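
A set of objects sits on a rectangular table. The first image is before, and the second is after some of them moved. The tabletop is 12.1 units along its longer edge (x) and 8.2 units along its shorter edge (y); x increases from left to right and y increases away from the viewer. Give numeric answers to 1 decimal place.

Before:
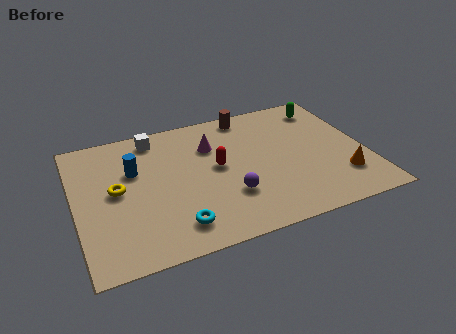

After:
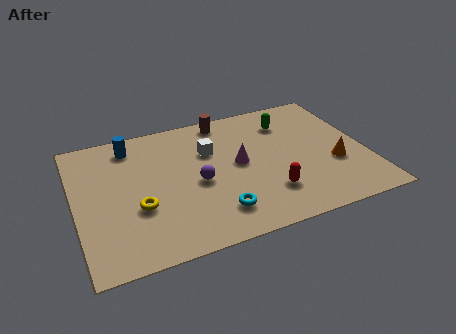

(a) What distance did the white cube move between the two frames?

2.7

The white cube moved from about (3.5, 7.1) to (5.7, 5.5), a distance of √(2.2² + 1.6²) ≈ 2.7.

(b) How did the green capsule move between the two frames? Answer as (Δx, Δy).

(-1.7, -0.5)

From the two frames, the green capsule sits at roughly (10.8, 6.8) before and (9.1, 6.3) after.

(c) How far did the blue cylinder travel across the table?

1.6

From (2.5, 5.3) to (2.5, 6.9), the blue cylinder covered √(0.0² + 1.6²) ≈ 1.6 units.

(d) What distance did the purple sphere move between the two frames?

1.7

The purple sphere was near (6.2, 2.5) before and (5.0, 3.7) after, so it travelled √(1.2² + 1.2²) ≈ 1.7 units.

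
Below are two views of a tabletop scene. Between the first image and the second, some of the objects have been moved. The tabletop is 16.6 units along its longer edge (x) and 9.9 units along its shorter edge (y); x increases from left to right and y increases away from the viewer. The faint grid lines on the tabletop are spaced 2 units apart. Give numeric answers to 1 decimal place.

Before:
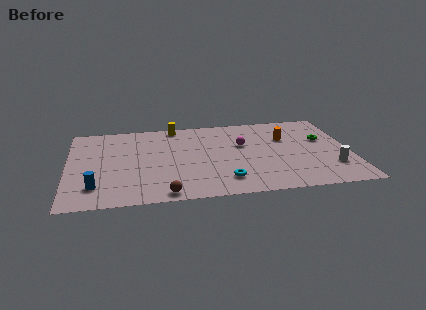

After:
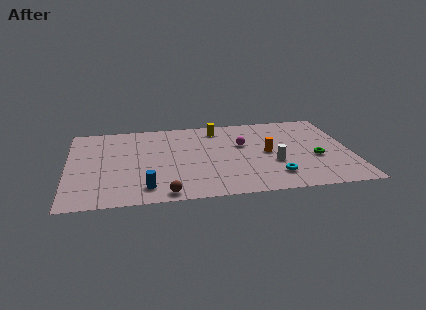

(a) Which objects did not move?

the magenta sphere and the brown sphere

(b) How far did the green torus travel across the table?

2.3

The green torus was near (15.1, 6.1) before and (14.5, 3.9) after, so it travelled √(0.6² + 2.2²) ≈ 2.3 units.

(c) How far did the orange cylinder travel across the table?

2.1

The orange cylinder moved from about (12.9, 6.6) to (11.7, 4.9), a distance of √(1.2² + 1.7²) ≈ 2.1.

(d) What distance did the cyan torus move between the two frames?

2.9

From (9.1, 2.0) to (12.0, 2.1), the cyan torus covered √(2.9² + 0.1²) ≈ 2.9 units.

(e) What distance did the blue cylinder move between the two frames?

2.9

The blue cylinder was near (1.6, 2.2) before and (4.5, 1.7) after, so it travelled √(2.9² + 0.5²) ≈ 2.9 units.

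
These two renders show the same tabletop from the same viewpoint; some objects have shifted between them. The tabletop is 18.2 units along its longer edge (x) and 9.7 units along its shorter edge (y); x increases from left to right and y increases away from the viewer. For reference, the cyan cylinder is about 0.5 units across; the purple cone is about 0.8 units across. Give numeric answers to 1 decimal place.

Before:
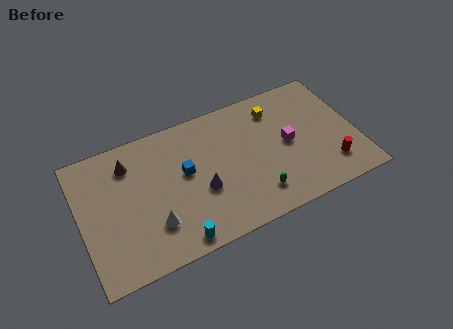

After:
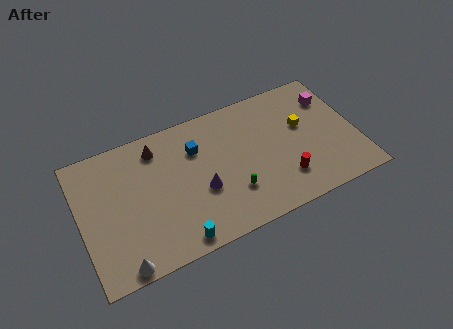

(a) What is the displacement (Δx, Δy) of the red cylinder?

(-3.1, 0.2)

From the two frames, the red cylinder sits at roughly (16.2, 2.2) before and (13.1, 2.4) after.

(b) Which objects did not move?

the cyan cylinder and the purple cone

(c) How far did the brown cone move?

1.9

The brown cone moved from about (3.4, 7.6) to (5.3, 8.0), a distance of √(1.9² + 0.4²) ≈ 1.9.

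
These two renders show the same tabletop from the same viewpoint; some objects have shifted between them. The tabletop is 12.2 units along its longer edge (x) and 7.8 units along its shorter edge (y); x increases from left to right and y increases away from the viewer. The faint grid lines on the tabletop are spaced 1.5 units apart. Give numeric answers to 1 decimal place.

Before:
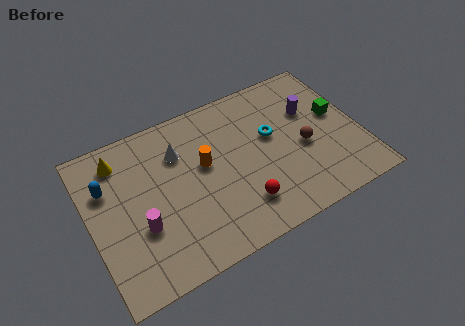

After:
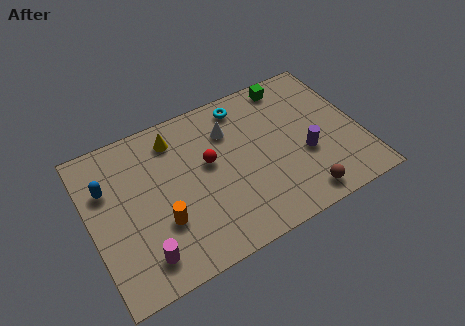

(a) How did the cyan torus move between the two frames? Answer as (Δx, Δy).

(-1.0, 2.1)

From the two frames, the cyan torus sits at roughly (8.3, 4.6) before and (7.3, 6.7) after.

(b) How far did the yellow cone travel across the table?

2.5

The yellow cone moved from about (1.6, 6.4) to (4.1, 6.4), a distance of √(2.5² + 0.0²) ≈ 2.5.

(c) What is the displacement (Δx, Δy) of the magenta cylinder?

(-0.1, -1.4)

The magenta cylinder started near (2.1, 2.8) and ended near (2.0, 1.4).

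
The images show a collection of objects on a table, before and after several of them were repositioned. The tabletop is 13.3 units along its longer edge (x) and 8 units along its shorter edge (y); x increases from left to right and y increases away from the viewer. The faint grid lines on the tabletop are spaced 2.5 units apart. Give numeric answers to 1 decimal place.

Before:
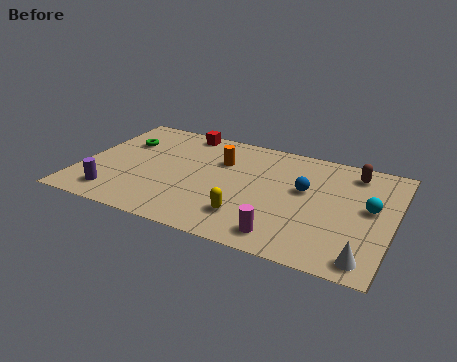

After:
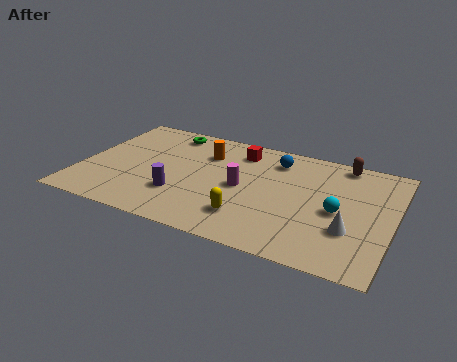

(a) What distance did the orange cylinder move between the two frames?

0.8

From (5.8, 5.5) to (5.1, 5.8), the orange cylinder covered √(0.7² + 0.3²) ≈ 0.8 units.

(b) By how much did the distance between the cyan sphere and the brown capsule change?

+1.0

Before: roughly 2.5 units apart; after: 3.5. That's 1.0 units further apart.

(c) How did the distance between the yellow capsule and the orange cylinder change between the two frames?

+0.6

The distance was about 3.9 in the first image and 4.5 in the second, so they moved 0.6 units further apart.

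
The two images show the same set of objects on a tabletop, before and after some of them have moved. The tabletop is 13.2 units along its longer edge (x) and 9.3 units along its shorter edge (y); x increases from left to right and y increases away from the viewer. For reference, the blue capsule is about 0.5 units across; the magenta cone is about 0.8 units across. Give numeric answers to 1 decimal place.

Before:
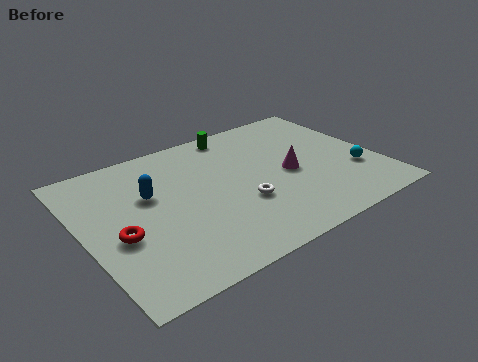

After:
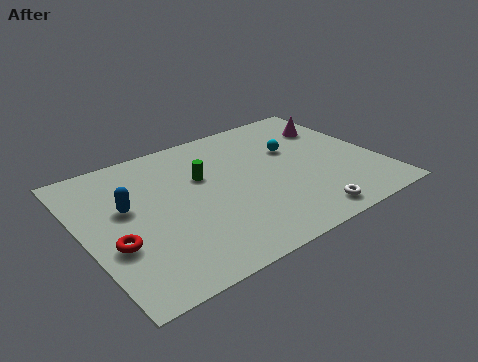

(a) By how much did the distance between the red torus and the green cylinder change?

-2.5

They were about 7.6 units apart before and 5.1 after — 2.5 units closer together.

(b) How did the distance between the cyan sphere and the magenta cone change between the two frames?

-0.8

They were about 3.1 units apart before and 2.3 after — 0.8 units closer together.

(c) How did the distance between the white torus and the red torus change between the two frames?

+3.0

They were about 5.4 units apart before and 8.4 after — 3.0 units further apart.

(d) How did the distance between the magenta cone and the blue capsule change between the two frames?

+3.6

Before: roughly 6.3 units apart; after: 9.9. That's 3.6 units further apart.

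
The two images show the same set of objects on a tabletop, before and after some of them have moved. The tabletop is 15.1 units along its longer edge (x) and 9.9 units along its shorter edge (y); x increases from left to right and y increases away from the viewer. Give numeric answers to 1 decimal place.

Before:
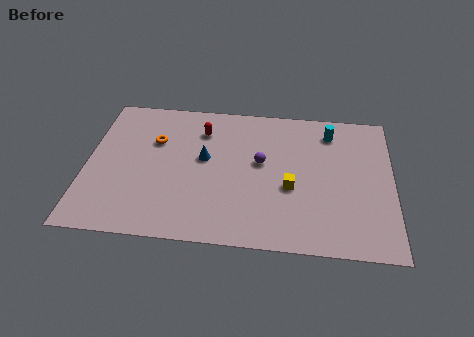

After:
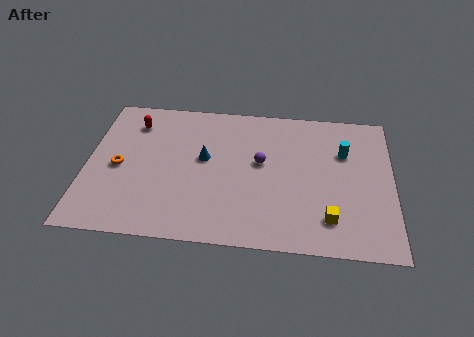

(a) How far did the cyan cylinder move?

1.6

From (12.0, 8.1) to (12.7, 6.7), the cyan cylinder covered √(0.7² + 1.4²) ≈ 1.6 units.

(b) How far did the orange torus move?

2.6

The orange torus was near (3.3, 6.6) before and (1.6, 4.6) after, so it travelled √(1.7² + 2.0²) ≈ 2.6 units.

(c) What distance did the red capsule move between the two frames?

3.4

From (5.6, 7.6) to (2.2, 7.8), the red capsule covered √(3.4² + 0.2²) ≈ 3.4 units.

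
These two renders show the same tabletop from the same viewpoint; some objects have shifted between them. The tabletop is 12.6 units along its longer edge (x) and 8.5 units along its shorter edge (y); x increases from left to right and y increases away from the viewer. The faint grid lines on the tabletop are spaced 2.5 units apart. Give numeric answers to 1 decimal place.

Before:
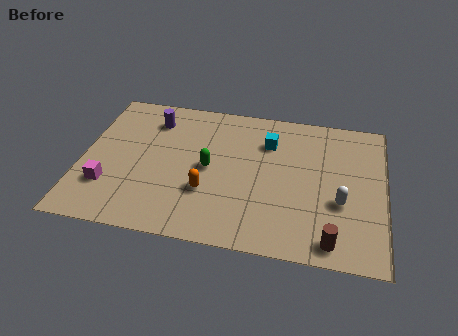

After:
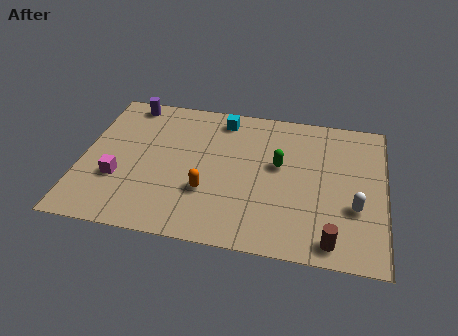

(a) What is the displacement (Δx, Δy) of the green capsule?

(2.9, 0.7)

From the two frames, the green capsule sits at roughly (5.3, 4.2) before and (8.2, 4.9) after.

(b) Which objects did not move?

the brown cylinder and the orange capsule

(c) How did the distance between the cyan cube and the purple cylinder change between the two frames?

-0.9

Before: roughly 4.9 units apart; after: 4.0. That's 0.9 units closer together.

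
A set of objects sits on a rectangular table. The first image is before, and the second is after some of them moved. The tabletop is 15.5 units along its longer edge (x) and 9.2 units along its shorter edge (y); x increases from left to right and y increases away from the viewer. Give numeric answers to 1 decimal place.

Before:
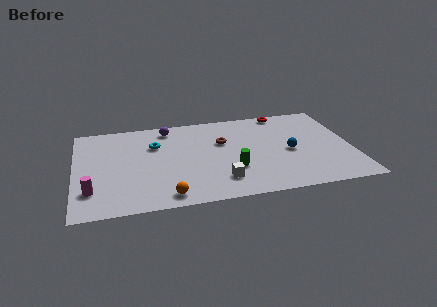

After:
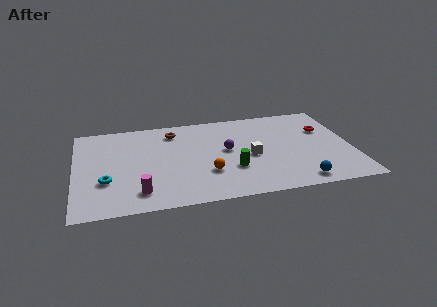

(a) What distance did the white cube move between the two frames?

2.8

From (8.0, 2.0) to (9.8, 4.1), the white cube covered √(1.8² + 2.1²) ≈ 2.8 units.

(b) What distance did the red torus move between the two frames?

3.2

The red torus was near (11.9, 8.4) before and (14.1, 6.1) after, so it travelled √(2.2² + 2.3²) ≈ 3.2 units.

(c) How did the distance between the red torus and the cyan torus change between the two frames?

+5.1

Before: roughly 7.7 units apart; after: 12.8. That's 5.1 units further apart.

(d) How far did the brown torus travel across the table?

3.1

The brown torus was near (8.3, 5.9) before and (5.6, 7.5) after, so it travelled √(2.7² + 1.6²) ≈ 3.1 units.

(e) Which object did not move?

the green cylinder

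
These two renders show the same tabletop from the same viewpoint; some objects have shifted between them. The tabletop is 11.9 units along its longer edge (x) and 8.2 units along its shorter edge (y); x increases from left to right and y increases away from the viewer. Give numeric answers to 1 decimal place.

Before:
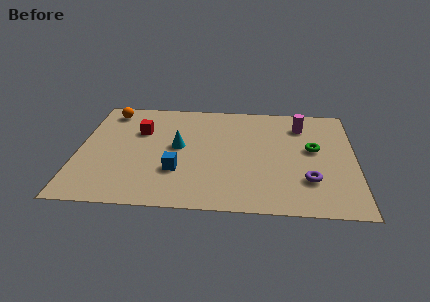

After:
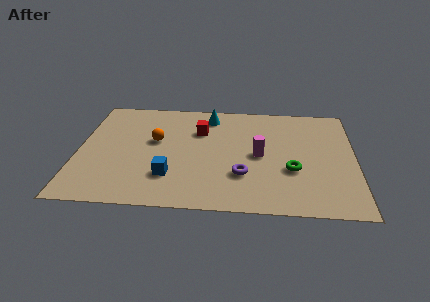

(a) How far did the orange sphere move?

3.0

The orange sphere was near (1.2, 7.0) before and (3.3, 4.8) after, so it travelled √(2.1² + 2.2²) ≈ 3.0 units.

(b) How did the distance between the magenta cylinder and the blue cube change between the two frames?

-2.3

They were about 6.5 units apart before and 4.2 after — 2.3 units closer together.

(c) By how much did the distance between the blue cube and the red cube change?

+0.3

The distance was about 3.4 in the first image and 3.7 in the second, so they moved 0.3 units further apart.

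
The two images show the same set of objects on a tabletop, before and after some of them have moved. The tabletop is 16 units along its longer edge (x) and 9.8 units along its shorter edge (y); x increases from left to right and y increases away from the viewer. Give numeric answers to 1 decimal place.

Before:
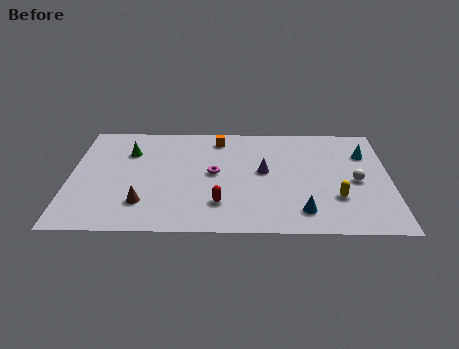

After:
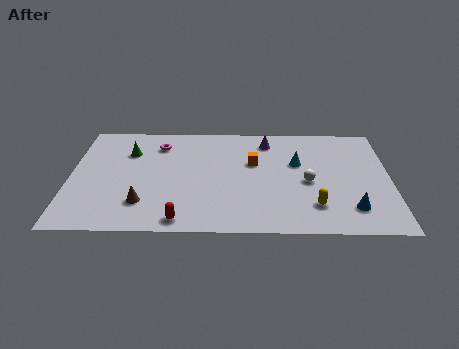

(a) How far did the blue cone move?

2.4

From (11.6, 1.8) to (14.0, 2.1), the blue cone covered √(2.4² + 0.3²) ≈ 2.4 units.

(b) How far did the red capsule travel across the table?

2.4

The red capsule was near (7.5, 2.4) before and (5.6, 1.0) after, so it travelled √(1.9² + 1.4²) ≈ 2.4 units.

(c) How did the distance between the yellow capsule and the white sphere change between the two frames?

+0.3

They were about 1.8 units apart before and 2.1 after — 0.3 units further apart.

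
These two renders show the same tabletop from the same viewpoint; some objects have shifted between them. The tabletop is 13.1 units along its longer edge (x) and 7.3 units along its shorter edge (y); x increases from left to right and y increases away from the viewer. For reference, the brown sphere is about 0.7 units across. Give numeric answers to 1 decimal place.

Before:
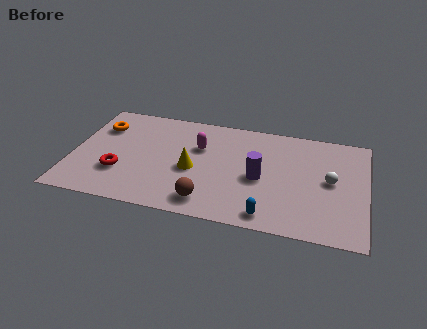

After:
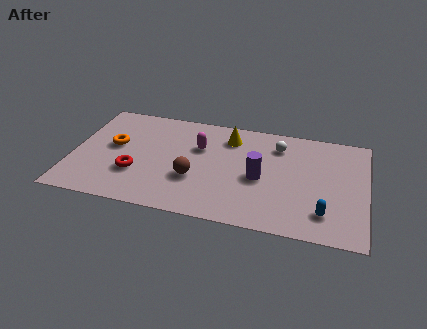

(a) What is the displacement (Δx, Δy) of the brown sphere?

(-0.7, 1.4)

The brown sphere was at about (6.2, 1.2) and moved to about (5.5, 2.6).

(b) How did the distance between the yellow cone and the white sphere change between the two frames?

-3.9

They were about 6.1 units apart before and 2.2 after — 3.9 units closer together.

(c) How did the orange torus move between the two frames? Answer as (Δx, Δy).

(0.7, -1.2)

From the two frames, the orange torus sits at roughly (1.1, 5.3) before and (1.8, 4.1) after.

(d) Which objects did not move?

the magenta capsule and the purple cylinder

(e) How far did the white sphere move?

3.1

From (11.5, 3.8) to (9.1, 5.7), the white sphere covered √(2.4² + 1.9²) ≈ 3.1 units.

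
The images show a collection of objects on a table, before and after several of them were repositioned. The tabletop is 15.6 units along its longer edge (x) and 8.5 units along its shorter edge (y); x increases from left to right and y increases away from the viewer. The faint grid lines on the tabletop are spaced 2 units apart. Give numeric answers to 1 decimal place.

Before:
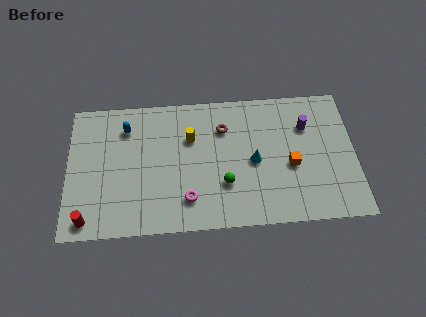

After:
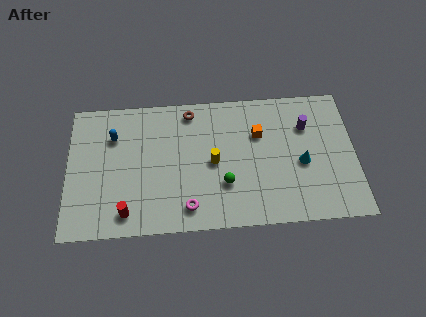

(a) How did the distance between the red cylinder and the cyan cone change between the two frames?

+0.3

The distance was about 9.5 in the first image and 9.8 in the second, so they moved 0.3 units further apart.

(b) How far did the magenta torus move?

0.5

The magenta torus moved from about (6.5, 1.9) to (6.5, 1.4), a distance of √(0.0² + 0.5²) ≈ 0.5.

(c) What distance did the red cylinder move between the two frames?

2.1

The red cylinder moved from about (1.1, 1.0) to (3.2, 1.3), a distance of √(2.1² + 0.3²) ≈ 2.1.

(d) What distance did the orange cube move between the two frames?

2.7

From (12.1, 3.6) to (10.4, 5.7), the orange cube covered √(1.7² + 2.1²) ≈ 2.7 units.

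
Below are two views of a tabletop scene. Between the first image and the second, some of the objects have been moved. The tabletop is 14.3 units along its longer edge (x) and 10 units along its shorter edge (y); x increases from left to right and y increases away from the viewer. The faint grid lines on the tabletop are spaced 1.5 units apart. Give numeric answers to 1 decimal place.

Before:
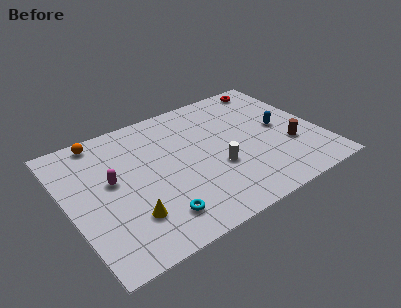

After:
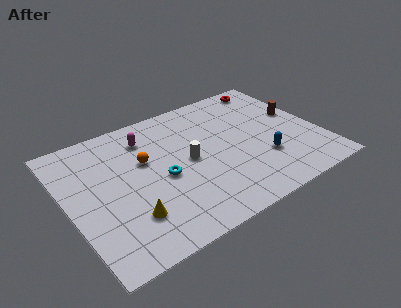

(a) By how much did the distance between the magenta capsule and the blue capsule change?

-2.1

Before: roughly 9.7 units apart; after: 7.6. That's 2.1 units closer together.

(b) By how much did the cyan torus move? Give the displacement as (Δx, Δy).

(0.8, 2.6)

The cyan torus was at about (4.4, 1.9) and moved to about (5.2, 4.5).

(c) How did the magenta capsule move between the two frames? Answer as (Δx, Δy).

(2.4, 2.3)

The magenta capsule was at about (2.5, 5.6) and moved to about (4.9, 7.9).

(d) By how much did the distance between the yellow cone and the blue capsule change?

-1.7

Before: roughly 9.5 units apart; after: 7.8. That's 1.7 units closer together.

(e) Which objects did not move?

the yellow cone and the red torus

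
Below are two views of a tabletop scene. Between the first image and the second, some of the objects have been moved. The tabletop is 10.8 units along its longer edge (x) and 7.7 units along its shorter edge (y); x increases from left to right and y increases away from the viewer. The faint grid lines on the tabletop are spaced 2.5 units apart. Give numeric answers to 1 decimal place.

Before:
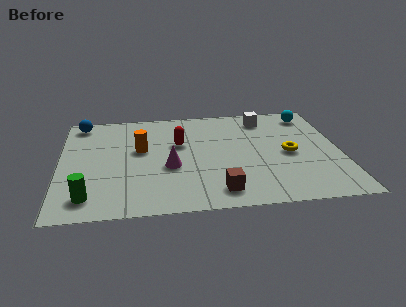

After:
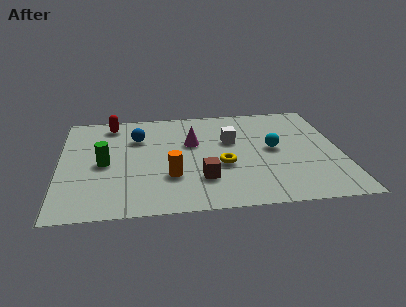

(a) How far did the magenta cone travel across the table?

1.9

From (4.2, 3.1) to (5.1, 4.8), the magenta cone covered √(0.9² + 1.7²) ≈ 1.9 units.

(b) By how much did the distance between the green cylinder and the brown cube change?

-0.9

They were about 4.9 units apart before and 4.0 after — 0.9 units closer together.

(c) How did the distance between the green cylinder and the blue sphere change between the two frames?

-3.3

They were about 5.5 units apart before and 2.2 after — 3.3 units closer together.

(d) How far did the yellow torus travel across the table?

2.7

From (8.8, 3.6) to (6.2, 3.0), the yellow torus covered √(2.6² + 0.6²) ≈ 2.7 units.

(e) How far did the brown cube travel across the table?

1.1

From (6.0, 1.2) to (5.4, 2.1), the brown cube covered √(0.6² + 0.9²) ≈ 1.1 units.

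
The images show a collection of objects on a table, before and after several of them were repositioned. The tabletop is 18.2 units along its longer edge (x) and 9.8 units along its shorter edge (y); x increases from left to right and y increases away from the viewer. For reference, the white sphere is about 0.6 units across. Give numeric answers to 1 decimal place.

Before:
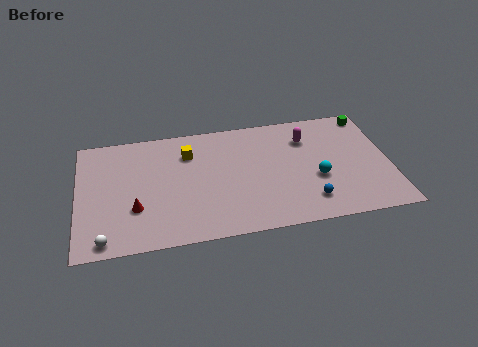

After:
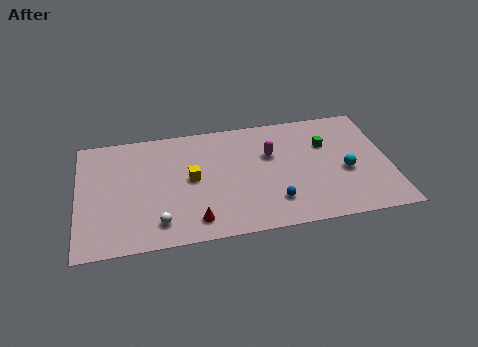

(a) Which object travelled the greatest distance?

the red cone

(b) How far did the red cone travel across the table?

3.8

The red cone was near (3.3, 3.2) before and (6.7, 1.6) after, so it travelled √(3.4² + 1.6²) ≈ 3.8 units.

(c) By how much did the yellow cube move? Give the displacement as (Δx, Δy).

(0.1, -2.2)

The yellow cube was at about (6.5, 7.3) and moved to about (6.6, 5.1).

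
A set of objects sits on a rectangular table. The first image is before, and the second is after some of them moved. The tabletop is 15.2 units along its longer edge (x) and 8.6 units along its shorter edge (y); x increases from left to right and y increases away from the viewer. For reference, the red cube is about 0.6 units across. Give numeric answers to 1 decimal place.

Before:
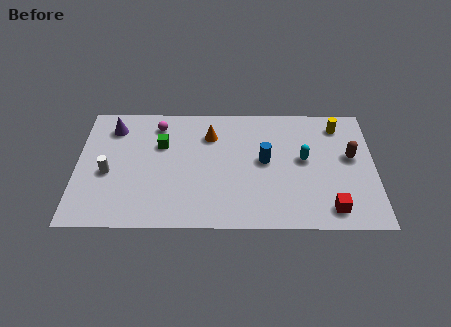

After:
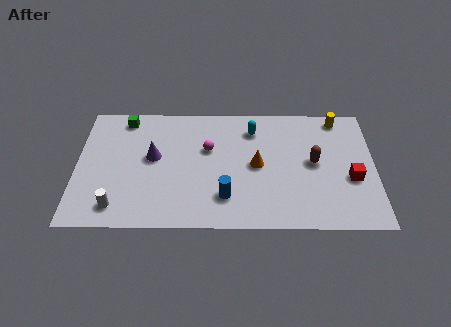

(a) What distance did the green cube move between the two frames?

2.6

The green cube was near (4.3, 5.7) before and (2.4, 7.5) after, so it travelled √(1.9² + 1.8²) ≈ 2.6 units.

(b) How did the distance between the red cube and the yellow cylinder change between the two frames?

-1.6

The distance was about 5.8 in the first image and 4.2 in the second, so they moved 1.6 units closer together.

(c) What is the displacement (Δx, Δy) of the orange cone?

(2.4, -2.1)

The orange cone started near (6.8, 6.4) and ended near (9.2, 4.3).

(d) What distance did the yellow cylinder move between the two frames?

0.5

The yellow cylinder moved from about (13.4, 7.1) to (13.4, 7.6), a distance of √(0.0² + 0.5²) ≈ 0.5.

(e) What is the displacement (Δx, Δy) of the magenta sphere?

(2.6, -1.7)

The magenta sphere started near (4.1, 7.1) and ended near (6.7, 5.4).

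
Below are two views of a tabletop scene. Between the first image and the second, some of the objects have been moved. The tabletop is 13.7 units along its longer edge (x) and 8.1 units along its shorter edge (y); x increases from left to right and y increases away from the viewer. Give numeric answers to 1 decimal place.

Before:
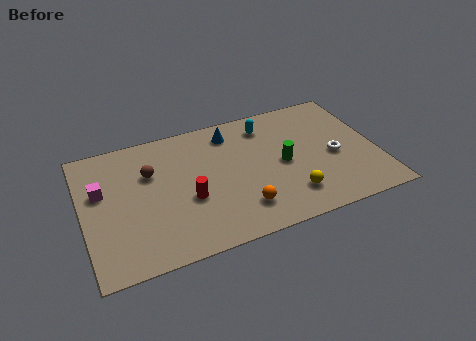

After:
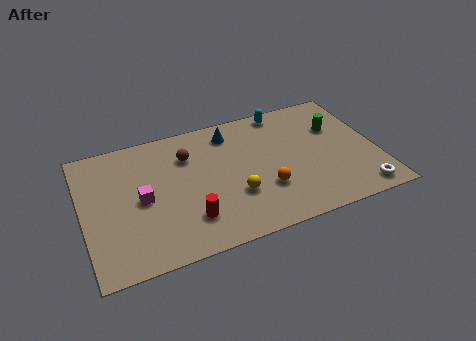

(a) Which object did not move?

the blue cone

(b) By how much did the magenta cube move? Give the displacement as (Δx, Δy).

(1.8, -1.1)

From the two frames, the magenta cube sits at roughly (0.9, 5.0) before and (2.7, 3.9) after.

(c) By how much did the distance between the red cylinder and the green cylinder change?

+3.5

The distance was about 4.6 in the first image and 8.1 in the second, so they moved 3.5 units further apart.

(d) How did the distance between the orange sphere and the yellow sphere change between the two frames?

-0.9

The distance was about 2.3 in the first image and 1.4 in the second, so they moved 0.9 units closer together.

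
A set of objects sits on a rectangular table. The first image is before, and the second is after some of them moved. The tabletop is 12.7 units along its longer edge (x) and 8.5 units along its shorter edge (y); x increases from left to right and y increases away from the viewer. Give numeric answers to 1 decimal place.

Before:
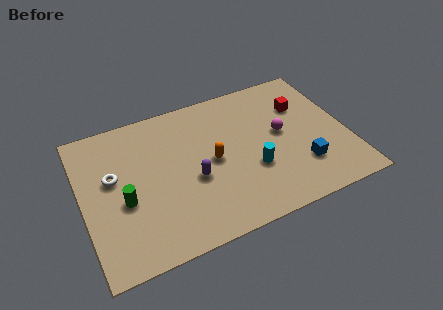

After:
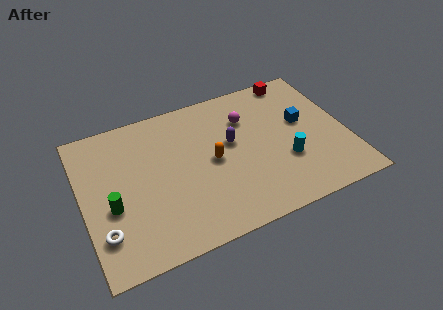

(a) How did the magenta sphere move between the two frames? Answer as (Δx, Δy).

(-1.5, 1.5)

From the two frames, the magenta sphere sits at roughly (9.6, 4.6) before and (8.1, 6.1) after.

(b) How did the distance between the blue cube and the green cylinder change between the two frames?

+1.0

Before: roughly 8.5 units apart; after: 9.5. That's 1.0 units further apart.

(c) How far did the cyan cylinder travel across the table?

1.6

From (8.0, 3.0) to (9.6, 2.9), the cyan cylinder covered √(1.6² + 0.1²) ≈ 1.6 units.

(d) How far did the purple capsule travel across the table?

2.4

The purple capsule moved from about (5.2, 3.5) to (7.2, 4.9), a distance of √(2.0² + 1.4²) ≈ 2.4.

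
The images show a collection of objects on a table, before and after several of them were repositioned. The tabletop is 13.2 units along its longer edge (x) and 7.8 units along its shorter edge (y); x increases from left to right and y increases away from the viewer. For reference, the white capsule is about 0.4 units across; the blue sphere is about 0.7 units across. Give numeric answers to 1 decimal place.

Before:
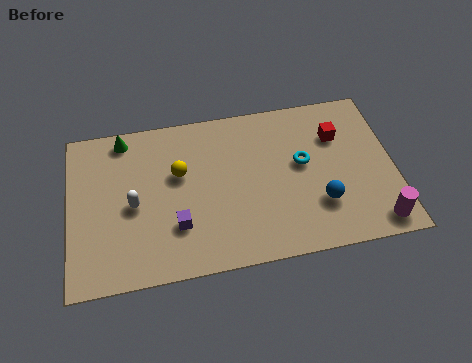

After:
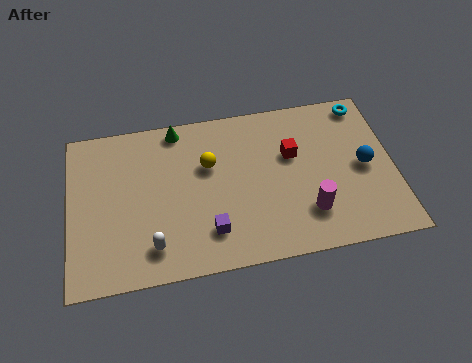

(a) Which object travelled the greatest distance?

the cyan torus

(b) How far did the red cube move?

2.0

The red cube was near (11.0, 5.5) before and (9.1, 4.9) after, so it travelled √(1.9² + 0.6²) ≈ 2.0 units.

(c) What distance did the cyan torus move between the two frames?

3.7

The cyan torus was near (9.5, 4.4) before and (12.2, 6.9) after, so it travelled √(2.7² + 2.5²) ≈ 3.7 units.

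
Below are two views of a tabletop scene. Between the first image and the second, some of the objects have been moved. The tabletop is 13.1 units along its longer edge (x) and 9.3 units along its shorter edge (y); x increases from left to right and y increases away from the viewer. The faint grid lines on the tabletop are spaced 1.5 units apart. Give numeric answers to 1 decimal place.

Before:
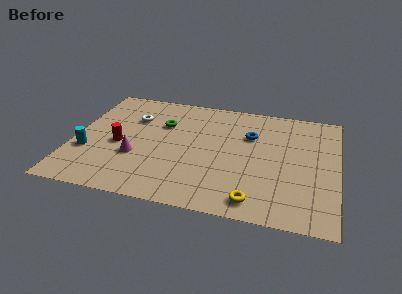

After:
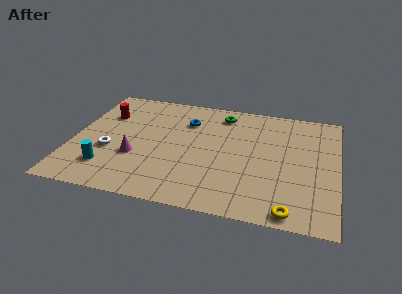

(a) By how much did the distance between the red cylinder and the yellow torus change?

+3.6

Before: roughly 7.5 units apart; after: 11.1. That's 3.6 units further apart.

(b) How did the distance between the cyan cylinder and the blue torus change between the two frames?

-2.6

They were about 8.5 units apart before and 5.9 after — 2.6 units closer together.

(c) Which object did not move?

the magenta cone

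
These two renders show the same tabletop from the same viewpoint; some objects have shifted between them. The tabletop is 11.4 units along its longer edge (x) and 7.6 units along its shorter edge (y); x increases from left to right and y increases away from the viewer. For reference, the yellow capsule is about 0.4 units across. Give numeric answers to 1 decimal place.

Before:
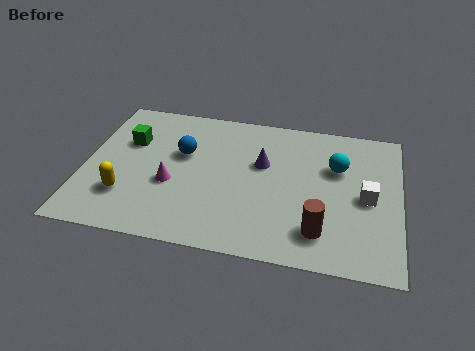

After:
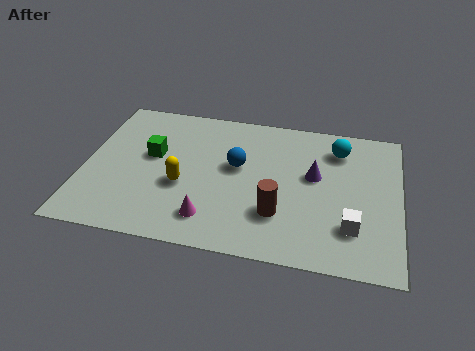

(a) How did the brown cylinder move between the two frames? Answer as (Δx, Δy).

(-1.5, 0.6)

The brown cylinder started near (8.6, 1.6) and ended near (7.1, 2.2).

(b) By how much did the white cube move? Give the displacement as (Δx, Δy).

(-0.5, -1.6)

From the two frames, the white cube sits at roughly (10.2, 3.6) before and (9.7, 2.0) after.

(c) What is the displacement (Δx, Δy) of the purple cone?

(1.9, -0.3)

From the two frames, the purple cone sits at roughly (6.4, 4.7) before and (8.3, 4.4) after.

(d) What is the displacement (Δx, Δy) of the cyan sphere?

(0.0, 1.0)

The cyan sphere started near (9.1, 5.0) and ended near (9.1, 6.0).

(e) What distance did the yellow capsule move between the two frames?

2.2

The yellow capsule was near (1.6, 2.1) before and (3.6, 3.0) after, so it travelled √(2.0² + 0.9²) ≈ 2.2 units.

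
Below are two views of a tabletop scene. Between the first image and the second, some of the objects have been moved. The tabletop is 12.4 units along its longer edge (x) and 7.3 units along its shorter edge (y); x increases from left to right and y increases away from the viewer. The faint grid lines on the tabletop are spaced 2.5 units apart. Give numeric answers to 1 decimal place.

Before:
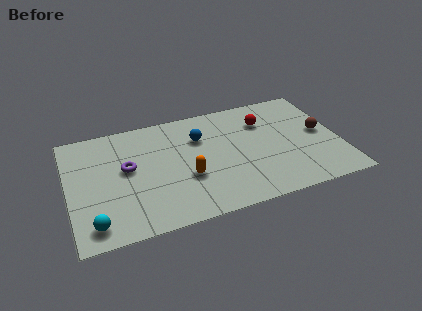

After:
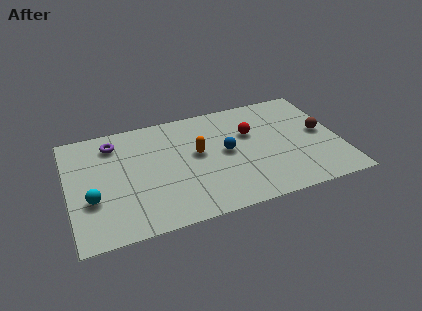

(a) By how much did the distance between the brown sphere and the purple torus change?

+0.7

Before: roughly 8.9 units apart; after: 9.6. That's 0.7 units further apart.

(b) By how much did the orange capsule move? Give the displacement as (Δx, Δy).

(0.6, 1.4)

The orange capsule started near (5.3, 2.7) and ended near (5.9, 4.1).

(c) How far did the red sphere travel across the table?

0.9

From (9.1, 5.3) to (8.4, 4.7), the red sphere covered √(0.7² + 0.6²) ≈ 0.9 units.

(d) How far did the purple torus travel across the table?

1.9

From (2.7, 4.1) to (2.2, 5.9), the purple torus covered √(0.5² + 1.8²) ≈ 1.9 units.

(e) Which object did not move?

the brown sphere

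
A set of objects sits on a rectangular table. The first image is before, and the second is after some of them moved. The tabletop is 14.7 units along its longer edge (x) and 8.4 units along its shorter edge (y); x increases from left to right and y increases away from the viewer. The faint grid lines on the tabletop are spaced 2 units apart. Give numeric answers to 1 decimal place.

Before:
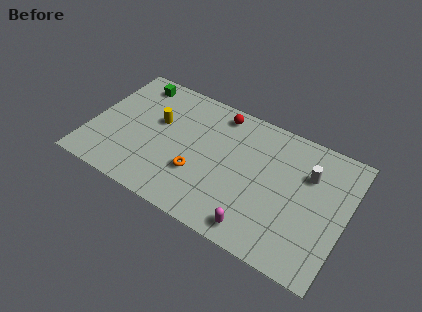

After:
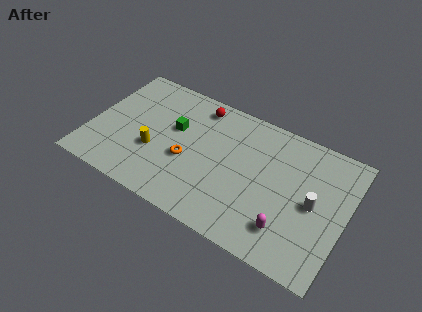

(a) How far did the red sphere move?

1.2

The red sphere moved from about (7.0, 7.3) to (5.8, 7.2), a distance of √(1.2² + 0.1²) ≈ 1.2.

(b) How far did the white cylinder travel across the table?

1.8

The white cylinder moved from about (12.4, 5.8) to (12.9, 4.1), a distance of √(0.5² + 1.7²) ≈ 1.8.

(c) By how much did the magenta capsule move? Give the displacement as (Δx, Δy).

(1.6, 0.8)

The magenta capsule was at about (10.1, 1.1) and moved to about (11.7, 1.9).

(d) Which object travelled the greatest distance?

the green cube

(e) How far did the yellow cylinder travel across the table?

2.0

The yellow cylinder was near (3.7, 5.1) before and (3.8, 3.1) after, so it travelled √(0.1² + 2.0²) ≈ 2.0 units.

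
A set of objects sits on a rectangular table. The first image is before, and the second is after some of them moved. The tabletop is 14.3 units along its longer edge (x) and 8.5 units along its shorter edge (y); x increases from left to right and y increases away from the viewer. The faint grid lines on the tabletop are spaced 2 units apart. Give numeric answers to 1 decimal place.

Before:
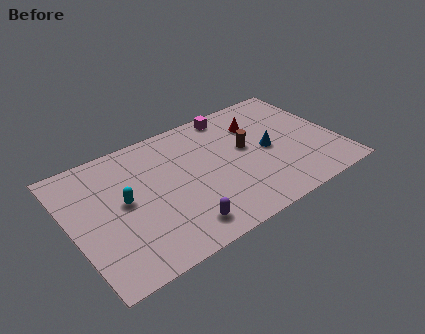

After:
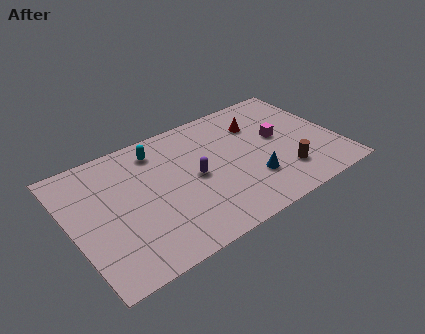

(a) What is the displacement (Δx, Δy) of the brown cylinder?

(1.6, -2.7)

The brown cylinder started near (9.5, 4.8) and ended near (11.1, 2.1).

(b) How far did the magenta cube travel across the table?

3.6

From (9.2, 7.6) to (11.3, 4.7), the magenta cube covered √(2.1² + 2.9²) ≈ 3.6 units.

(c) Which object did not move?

the red cone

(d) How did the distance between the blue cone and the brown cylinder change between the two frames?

+0.4

The distance was about 1.3 in the first image and 1.7 in the second, so they moved 0.4 units further apart.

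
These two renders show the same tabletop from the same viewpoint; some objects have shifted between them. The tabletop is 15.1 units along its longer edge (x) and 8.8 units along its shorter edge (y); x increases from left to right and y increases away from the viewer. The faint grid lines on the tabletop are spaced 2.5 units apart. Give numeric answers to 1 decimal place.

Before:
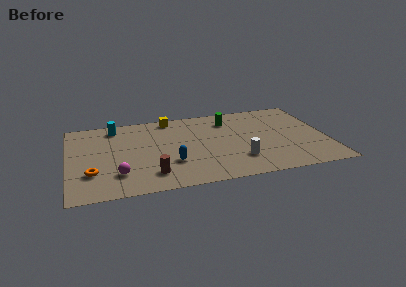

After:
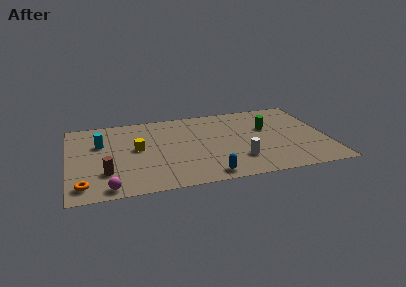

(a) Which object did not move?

the white cylinder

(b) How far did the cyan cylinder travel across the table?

1.9

The cyan cylinder was near (2.8, 7.5) before and (1.9, 5.8) after, so it travelled √(0.9² + 1.7²) ≈ 1.9 units.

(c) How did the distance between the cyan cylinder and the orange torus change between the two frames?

-0.6

Before: roughly 5.1 units apart; after: 4.5. That's 0.6 units closer together.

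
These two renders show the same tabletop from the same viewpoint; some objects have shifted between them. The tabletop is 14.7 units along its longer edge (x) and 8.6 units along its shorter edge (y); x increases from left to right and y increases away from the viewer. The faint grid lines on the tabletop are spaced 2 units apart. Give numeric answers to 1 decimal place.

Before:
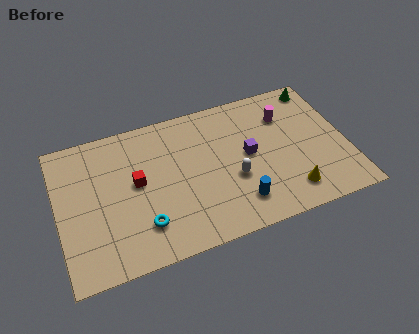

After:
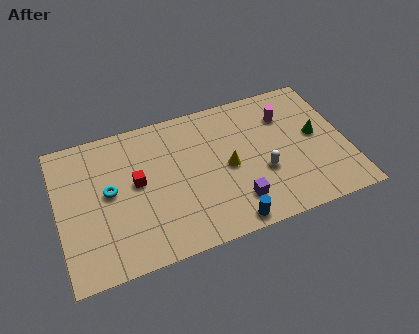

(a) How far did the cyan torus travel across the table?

2.9

The cyan torus was near (4.1, 2.1) before and (2.6, 4.6) after, so it travelled √(1.5² + 2.5²) ≈ 2.9 units.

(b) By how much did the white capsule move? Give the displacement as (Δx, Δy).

(1.5, -0.1)

From the two frames, the white capsule sits at roughly (8.8, 3.3) before and (10.3, 3.2) after.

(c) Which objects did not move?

the red cube and the magenta cylinder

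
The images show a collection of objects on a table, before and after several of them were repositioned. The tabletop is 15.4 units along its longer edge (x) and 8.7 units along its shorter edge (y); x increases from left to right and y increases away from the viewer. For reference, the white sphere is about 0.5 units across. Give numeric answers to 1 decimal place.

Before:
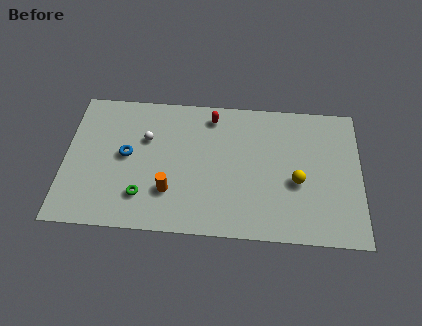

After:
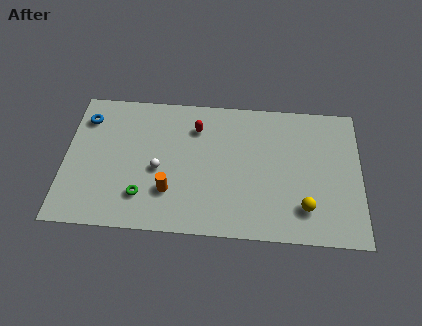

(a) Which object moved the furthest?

the blue torus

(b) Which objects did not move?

the green torus and the orange cylinder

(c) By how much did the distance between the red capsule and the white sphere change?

-0.4

The distance was about 3.8 in the first image and 3.4 in the second, so they moved 0.4 units closer together.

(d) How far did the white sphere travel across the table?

2.0

From (4.2, 5.7) to (4.9, 3.8), the white sphere covered √(0.7² + 1.9²) ≈ 2.0 units.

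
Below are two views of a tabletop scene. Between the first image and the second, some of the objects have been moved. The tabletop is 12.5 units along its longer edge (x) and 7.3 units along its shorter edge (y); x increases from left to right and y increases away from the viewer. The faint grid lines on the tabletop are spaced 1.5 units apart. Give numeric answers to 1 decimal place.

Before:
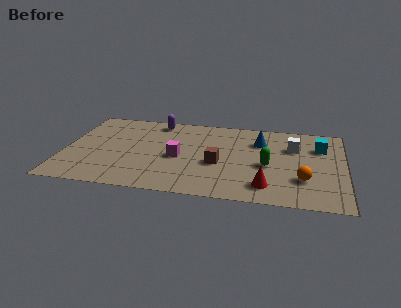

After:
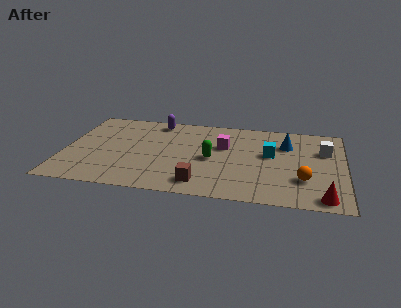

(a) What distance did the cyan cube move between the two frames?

2.4

The cyan cube was near (11.4, 5.2) before and (9.2, 4.2) after, so it travelled √(2.2² + 1.0²) ≈ 2.4 units.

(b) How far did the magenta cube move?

2.4

The magenta cube moved from about (5.1, 3.3) to (7.1, 4.6), a distance of √(2.0² + 1.3²) ≈ 2.4.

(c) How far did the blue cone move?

1.2

The blue cone was near (8.7, 5.3) before and (9.9, 5.2) after, so it travelled √(1.2² + 0.1²) ≈ 1.2 units.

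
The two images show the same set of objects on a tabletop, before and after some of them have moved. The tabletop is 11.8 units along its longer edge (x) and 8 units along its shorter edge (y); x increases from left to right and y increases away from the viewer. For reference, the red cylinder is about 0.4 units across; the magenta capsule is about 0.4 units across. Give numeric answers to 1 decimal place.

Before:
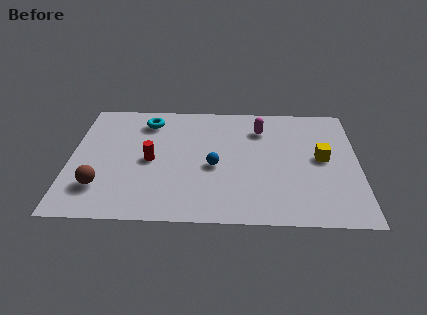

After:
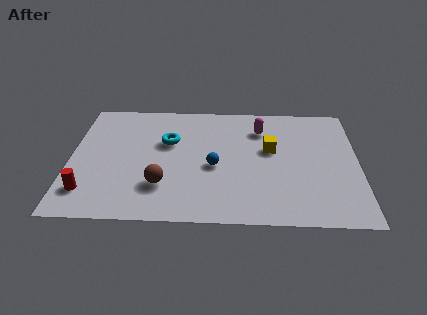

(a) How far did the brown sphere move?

2.5

From (1.3, 2.0) to (3.8, 2.2), the brown sphere covered √(2.5² + 0.2²) ≈ 2.5 units.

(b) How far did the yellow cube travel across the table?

2.2

The yellow cube was near (10.3, 4.2) before and (8.2, 4.7) after, so it travelled √(2.1² + 0.5²) ≈ 2.2 units.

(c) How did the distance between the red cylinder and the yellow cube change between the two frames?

+1.0

The distance was about 7.0 in the first image and 8.0 in the second, so they moved 1.0 units further apart.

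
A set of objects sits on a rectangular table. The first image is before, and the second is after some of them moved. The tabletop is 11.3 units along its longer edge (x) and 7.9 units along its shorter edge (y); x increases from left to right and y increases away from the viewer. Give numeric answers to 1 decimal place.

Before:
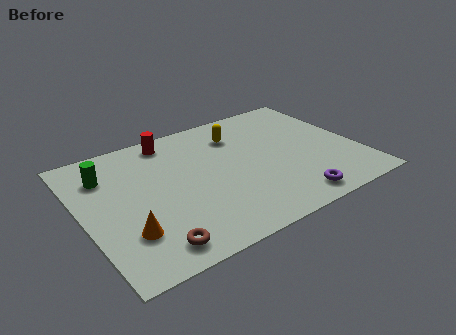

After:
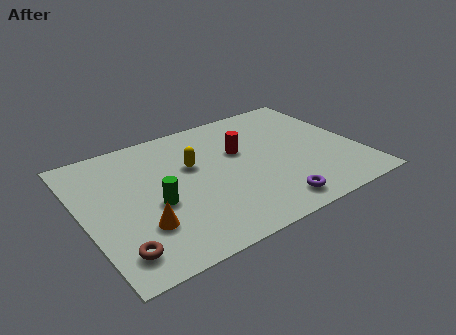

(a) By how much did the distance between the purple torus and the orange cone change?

-1.4

They were about 6.6 units apart before and 5.2 after — 1.4 units closer together.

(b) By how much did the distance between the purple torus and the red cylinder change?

-3.3

Before: roughly 7.1 units apart; after: 3.8. That's 3.3 units closer together.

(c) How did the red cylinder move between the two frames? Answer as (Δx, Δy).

(2.6, -2.0)

From the two frames, the red cylinder sits at roughly (4.0, 6.9) before and (6.6, 4.9) after.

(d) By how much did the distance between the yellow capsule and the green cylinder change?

-3.1

Before: roughly 5.5 units apart; after: 2.4. That's 3.1 units closer together.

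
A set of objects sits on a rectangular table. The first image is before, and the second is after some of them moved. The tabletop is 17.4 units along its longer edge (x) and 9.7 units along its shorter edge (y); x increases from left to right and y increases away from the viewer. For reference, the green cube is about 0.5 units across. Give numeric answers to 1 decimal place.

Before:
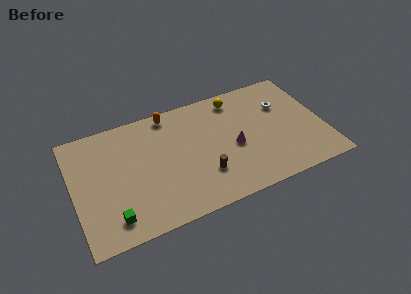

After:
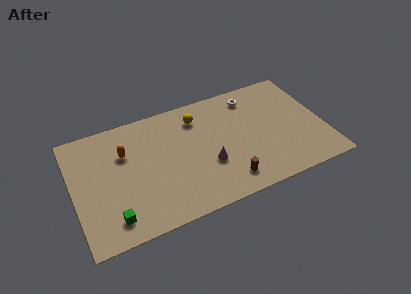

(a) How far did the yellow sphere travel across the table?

2.9

From (11.7, 8.3) to (8.9, 7.7), the yellow sphere covered √(2.8² + 0.6²) ≈ 2.9 units.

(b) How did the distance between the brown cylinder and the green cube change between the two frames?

+1.4

Before: roughly 6.5 units apart; after: 7.9. That's 1.4 units further apart.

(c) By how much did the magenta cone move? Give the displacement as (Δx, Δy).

(-1.9, -0.8)

From the two frames, the magenta cone sits at roughly (11.1, 4.3) before and (9.2, 3.5) after.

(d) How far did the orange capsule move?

3.9

From (7.0, 8.7) to (3.7, 6.6), the orange capsule covered √(3.3² + 2.1²) ≈ 3.9 units.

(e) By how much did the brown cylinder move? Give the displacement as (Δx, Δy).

(1.5, -1.1)

The brown cylinder was at about (8.8, 2.8) and moved to about (10.3, 1.7).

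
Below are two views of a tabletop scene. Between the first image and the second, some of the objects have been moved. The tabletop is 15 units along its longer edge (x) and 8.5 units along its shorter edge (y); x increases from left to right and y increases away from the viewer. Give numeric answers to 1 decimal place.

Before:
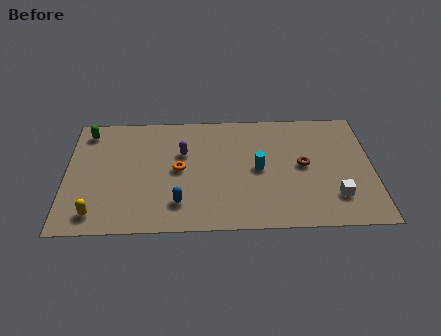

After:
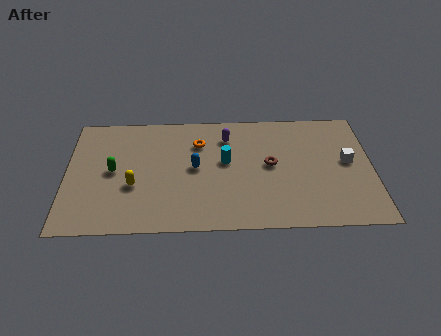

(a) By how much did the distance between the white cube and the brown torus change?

+1.1

The distance was about 2.7 in the first image and 3.8 in the second, so they moved 1.1 units further apart.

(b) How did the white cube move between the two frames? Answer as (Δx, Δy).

(0.7, 2.5)

From the two frames, the white cube sits at roughly (13.1, 2.1) before and (13.8, 4.6) after.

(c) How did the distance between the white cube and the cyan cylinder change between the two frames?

+1.7

Before: roughly 4.3 units apart; after: 6.0. That's 1.7 units further apart.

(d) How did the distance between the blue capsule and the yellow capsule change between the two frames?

-0.8

Before: roughly 4.0 units apart; after: 3.2. That's 0.8 units closer together.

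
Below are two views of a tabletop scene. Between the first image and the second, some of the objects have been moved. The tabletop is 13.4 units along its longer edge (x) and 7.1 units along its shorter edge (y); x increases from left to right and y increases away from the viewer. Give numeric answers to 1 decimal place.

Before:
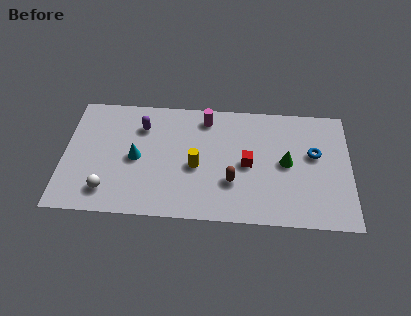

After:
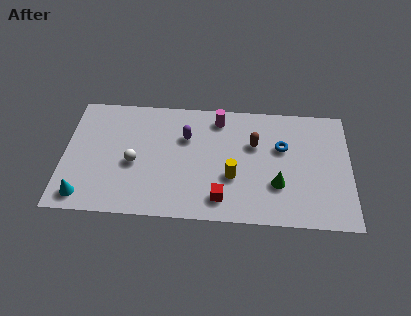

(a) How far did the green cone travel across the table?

1.4

The green cone was near (10.4, 3.6) before and (10.0, 2.3) after, so it travelled √(0.4² + 1.3²) ≈ 1.4 units.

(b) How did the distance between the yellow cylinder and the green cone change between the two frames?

-2.1

Before: roughly 4.2 units apart; after: 2.1. That's 2.1 units closer together.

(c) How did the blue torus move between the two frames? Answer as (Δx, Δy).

(-1.5, 0.3)

The blue torus was at about (11.7, 4.2) and moved to about (10.2, 4.5).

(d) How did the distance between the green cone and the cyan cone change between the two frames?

+2.1

Before: roughly 7.0 units apart; after: 9.1. That's 2.1 units further apart.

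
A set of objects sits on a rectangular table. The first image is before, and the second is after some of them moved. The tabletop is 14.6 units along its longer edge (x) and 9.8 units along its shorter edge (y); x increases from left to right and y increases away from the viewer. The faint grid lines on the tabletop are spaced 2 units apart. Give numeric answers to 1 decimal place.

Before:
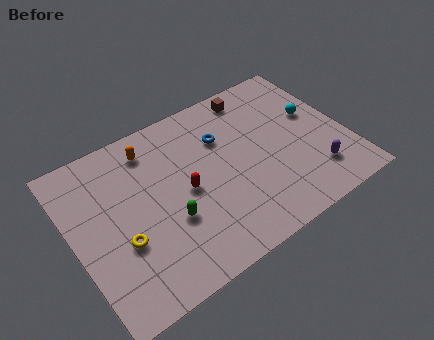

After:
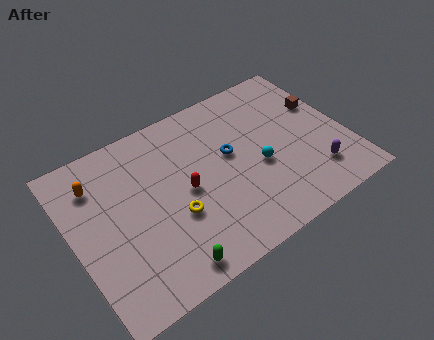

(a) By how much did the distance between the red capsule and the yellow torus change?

-2.4

Before: roughly 3.8 units apart; after: 1.4. That's 2.4 units closer together.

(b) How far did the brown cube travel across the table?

4.1

From (10.4, 8.6) to (13.7, 6.2), the brown cube covered √(3.3² + 2.4²) ≈ 4.1 units.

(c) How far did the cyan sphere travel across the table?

3.8

The cyan sphere moved from about (13.2, 5.8) to (9.8, 4.1), a distance of √(3.4² + 1.7²) ≈ 3.8.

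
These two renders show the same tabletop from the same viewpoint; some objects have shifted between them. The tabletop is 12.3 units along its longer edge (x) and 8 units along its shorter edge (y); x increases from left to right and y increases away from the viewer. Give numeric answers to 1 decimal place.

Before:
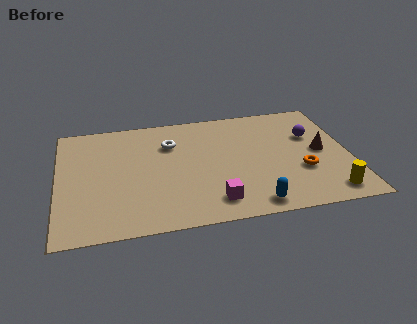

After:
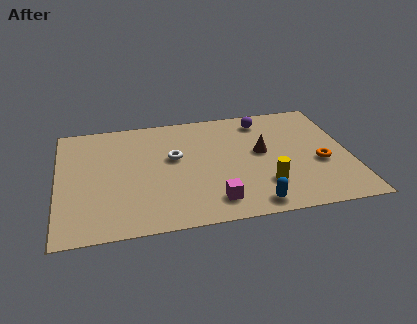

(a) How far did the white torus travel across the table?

1.0

The white torus was near (4.8, 5.7) before and (4.9, 4.7) after, so it travelled √(0.1² + 1.0²) ≈ 1.0 units.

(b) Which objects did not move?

the blue capsule and the magenta cube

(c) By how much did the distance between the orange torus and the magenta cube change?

+0.9

The distance was about 4.0 in the first image and 4.9 in the second, so they moved 0.9 units further apart.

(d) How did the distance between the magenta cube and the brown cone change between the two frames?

-1.7

They were about 5.4 units apart before and 3.7 after — 1.7 units closer together.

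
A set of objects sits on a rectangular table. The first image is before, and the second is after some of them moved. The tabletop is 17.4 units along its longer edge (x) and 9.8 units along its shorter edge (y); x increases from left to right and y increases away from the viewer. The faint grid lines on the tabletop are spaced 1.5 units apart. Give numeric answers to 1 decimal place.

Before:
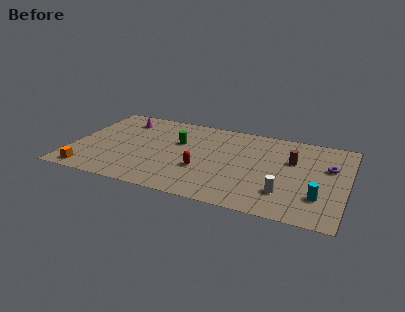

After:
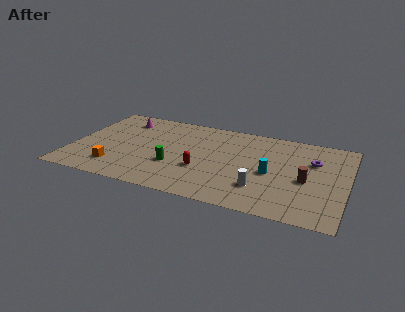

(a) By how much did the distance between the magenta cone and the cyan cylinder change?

-3.5

Before: roughly 14.0 units apart; after: 10.5. That's 3.5 units closer together.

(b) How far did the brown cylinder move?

2.2

The brown cylinder moved from about (13.9, 6.3) to (14.9, 4.3), a distance of √(1.0² + 2.0²) ≈ 2.2.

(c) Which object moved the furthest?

the cyan cylinder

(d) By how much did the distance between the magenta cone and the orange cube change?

-1.1

The distance was about 6.9 in the first image and 5.8 in the second, so they moved 1.1 units closer together.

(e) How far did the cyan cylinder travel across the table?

3.5

The cyan cylinder was near (15.8, 2.7) before and (12.7, 4.4) after, so it travelled √(3.1² + 1.7²) ≈ 3.5 units.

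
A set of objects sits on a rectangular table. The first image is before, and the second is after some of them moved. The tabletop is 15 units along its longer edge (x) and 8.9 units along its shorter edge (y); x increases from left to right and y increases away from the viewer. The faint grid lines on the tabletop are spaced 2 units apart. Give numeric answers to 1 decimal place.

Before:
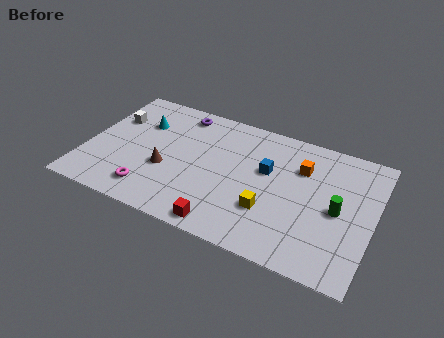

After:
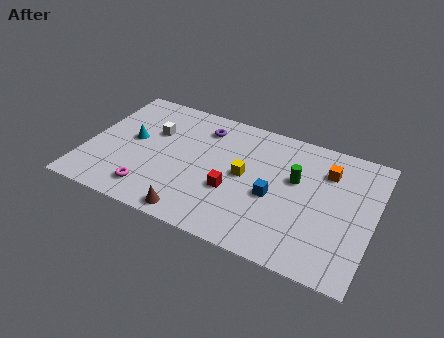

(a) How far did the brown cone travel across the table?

3.1

The brown cone moved from about (4.3, 3.4) to (6.1, 0.9), a distance of √(1.8² + 2.5²) ≈ 3.1.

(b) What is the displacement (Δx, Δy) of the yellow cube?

(-1.5, 1.8)

The yellow cube was at about (9.8, 2.8) and moved to about (8.3, 4.6).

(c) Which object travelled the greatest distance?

the brown cone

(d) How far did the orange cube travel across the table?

1.3

The orange cube was near (11.1, 6.3) before and (12.4, 6.6) after, so it travelled √(1.3² + 0.3²) ≈ 1.3 units.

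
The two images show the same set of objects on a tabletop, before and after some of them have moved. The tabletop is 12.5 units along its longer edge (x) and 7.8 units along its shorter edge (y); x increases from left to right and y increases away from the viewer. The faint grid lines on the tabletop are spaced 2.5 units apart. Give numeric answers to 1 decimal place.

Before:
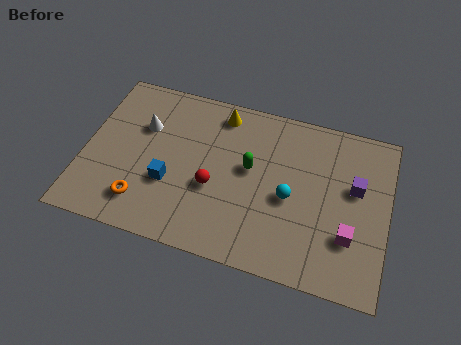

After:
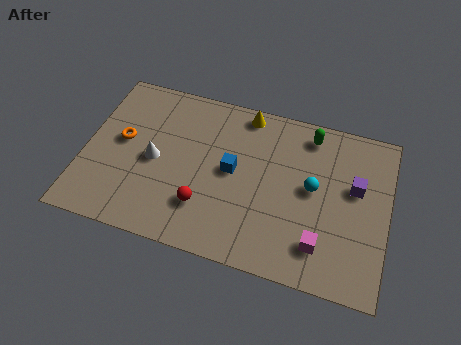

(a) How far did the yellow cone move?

1.0

The yellow cone moved from about (5.4, 6.7) to (6.4, 7.0), a distance of √(1.0² + 0.3²) ≈ 1.0.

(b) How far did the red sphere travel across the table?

1.0

The red sphere moved from about (5.4, 3.1) to (5.1, 2.1), a distance of √(0.3² + 1.0²) ≈ 1.0.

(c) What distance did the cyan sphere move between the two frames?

1.1

The cyan sphere was near (8.5, 3.5) before and (9.4, 4.2) after, so it travelled √(0.9² + 0.7²) ≈ 1.1 units.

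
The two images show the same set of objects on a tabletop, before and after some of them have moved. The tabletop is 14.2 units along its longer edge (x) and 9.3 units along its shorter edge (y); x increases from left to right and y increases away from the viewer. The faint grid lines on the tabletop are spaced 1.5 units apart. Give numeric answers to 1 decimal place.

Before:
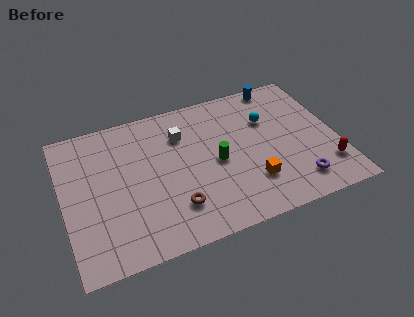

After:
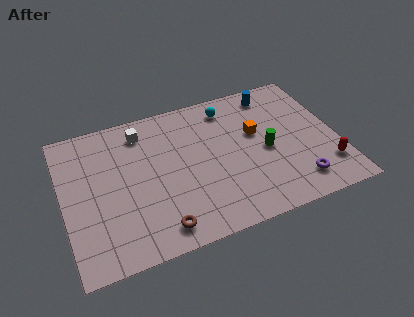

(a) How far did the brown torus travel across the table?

1.3

From (5.5, 2.3) to (4.6, 1.3), the brown torus covered √(0.9² + 1.0²) ≈ 1.3 units.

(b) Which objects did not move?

the purple torus and the red capsule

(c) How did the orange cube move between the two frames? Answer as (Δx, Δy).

(0.6, 3.1)

From the two frames, the orange cube sits at roughly (9.5, 2.5) before and (10.1, 5.6) after.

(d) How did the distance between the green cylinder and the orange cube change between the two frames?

-1.1

They were about 2.5 units apart before and 1.4 after — 1.1 units closer together.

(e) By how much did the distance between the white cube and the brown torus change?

+1.8

They were about 4.6 units apart before and 6.4 after — 1.8 units further apart.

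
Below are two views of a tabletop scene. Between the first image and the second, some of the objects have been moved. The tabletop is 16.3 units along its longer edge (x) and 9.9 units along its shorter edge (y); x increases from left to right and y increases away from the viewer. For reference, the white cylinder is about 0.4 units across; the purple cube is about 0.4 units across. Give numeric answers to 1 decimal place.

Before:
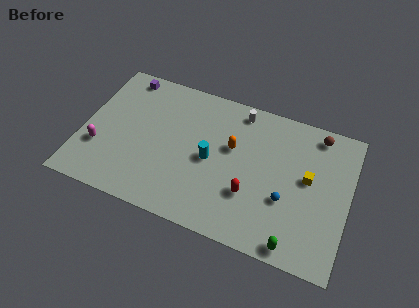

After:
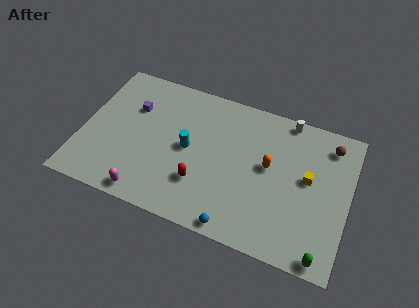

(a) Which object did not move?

the yellow cube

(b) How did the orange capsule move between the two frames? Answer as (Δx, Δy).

(2.3, -0.5)

The orange capsule was at about (9.1, 6.0) and moved to about (11.4, 5.5).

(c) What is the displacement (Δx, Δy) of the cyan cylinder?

(-1.4, 0.3)

The cyan cylinder was at about (7.9, 4.7) and moved to about (6.5, 5.0).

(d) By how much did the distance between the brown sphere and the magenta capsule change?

-1.3

Before: roughly 14.0 units apart; after: 12.7. That's 1.3 units closer together.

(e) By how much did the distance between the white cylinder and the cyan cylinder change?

+2.8

They were about 4.2 units apart before and 7.0 after — 2.8 units further apart.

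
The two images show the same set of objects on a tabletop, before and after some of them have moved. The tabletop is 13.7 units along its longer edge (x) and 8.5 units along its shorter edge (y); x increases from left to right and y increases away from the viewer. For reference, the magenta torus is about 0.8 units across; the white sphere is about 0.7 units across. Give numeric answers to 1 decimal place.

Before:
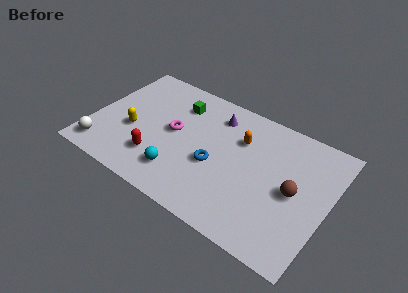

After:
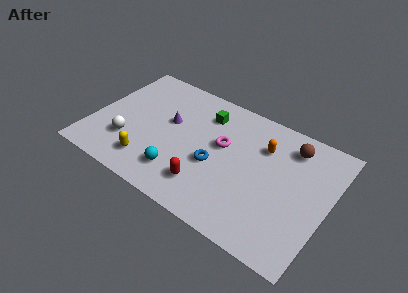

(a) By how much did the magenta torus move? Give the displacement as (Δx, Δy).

(2.8, 0.5)

The magenta torus started near (4.7, 4.5) and ended near (7.5, 5.0).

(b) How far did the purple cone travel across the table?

3.1

The purple cone was near (6.8, 6.8) before and (4.3, 5.0) after, so it travelled √(2.5² + 1.8²) ≈ 3.1 units.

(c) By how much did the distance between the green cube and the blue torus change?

-0.7

The distance was about 4.0 in the first image and 3.3 in the second, so they moved 0.7 units closer together.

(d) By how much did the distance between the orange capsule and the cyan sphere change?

+1.0

The distance was about 4.9 in the first image and 5.9 in the second, so they moved 1.0 units further apart.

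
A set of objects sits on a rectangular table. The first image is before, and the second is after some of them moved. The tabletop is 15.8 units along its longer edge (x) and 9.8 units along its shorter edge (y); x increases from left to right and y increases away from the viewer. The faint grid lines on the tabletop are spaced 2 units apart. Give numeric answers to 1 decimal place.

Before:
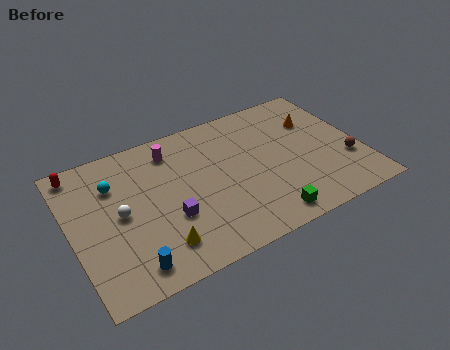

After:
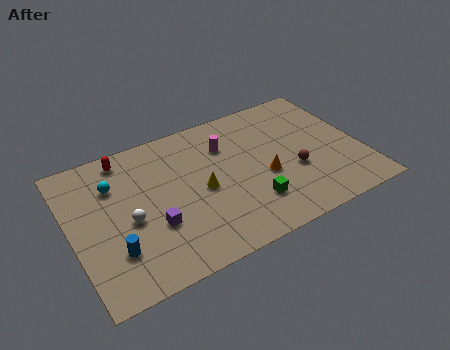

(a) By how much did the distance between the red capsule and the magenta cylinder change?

+0.6

The distance was about 5.0 in the first image and 5.6 in the second, so they moved 0.6 units further apart.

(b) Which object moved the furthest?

the orange cone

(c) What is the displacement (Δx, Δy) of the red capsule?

(2.5, -0.1)

The red capsule started near (0.8, 8.7) and ended near (3.3, 8.6).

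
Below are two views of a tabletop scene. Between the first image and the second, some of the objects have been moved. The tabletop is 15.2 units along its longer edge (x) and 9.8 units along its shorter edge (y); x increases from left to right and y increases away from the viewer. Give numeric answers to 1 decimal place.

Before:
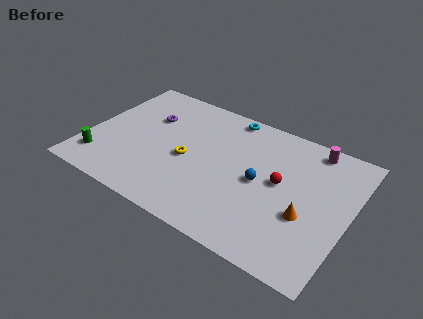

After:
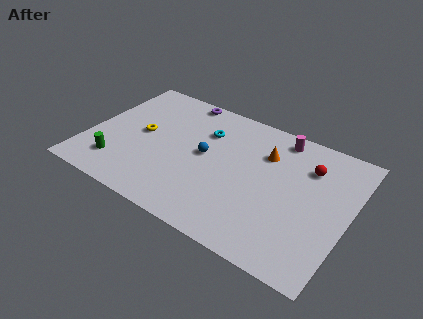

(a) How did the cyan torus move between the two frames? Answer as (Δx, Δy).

(-1.1, -1.9)

The cyan torus started near (7.6, 8.9) and ended near (6.5, 7.0).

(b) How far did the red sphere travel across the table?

2.4

From (11.2, 5.3) to (12.6, 7.2), the red sphere covered √(1.4² + 1.9²) ≈ 2.4 units.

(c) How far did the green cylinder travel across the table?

1.0

The green cylinder moved from about (1.1, 2.0) to (2.1, 2.1), a distance of √(1.0² + 0.1²) ≈ 1.0.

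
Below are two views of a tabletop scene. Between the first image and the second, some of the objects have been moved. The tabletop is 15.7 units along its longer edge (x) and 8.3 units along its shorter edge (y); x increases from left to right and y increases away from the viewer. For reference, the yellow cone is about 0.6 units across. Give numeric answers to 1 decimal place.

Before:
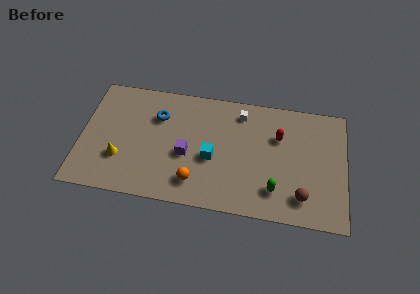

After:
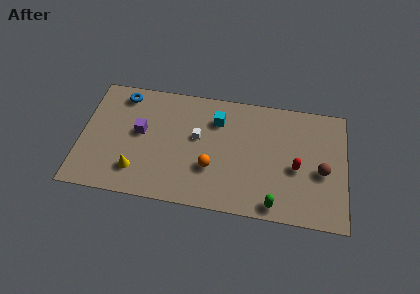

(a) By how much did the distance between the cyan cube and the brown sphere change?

+1.1

They were about 5.7 units apart before and 6.8 after — 1.1 units further apart.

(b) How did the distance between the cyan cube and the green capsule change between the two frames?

+2.3

Before: roughly 4.1 units apart; after: 6.4. That's 2.3 units further apart.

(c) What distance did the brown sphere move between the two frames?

2.2

The brown sphere moved from about (13.2, 1.7) to (14.3, 3.6), a distance of √(1.1² + 1.9²) ≈ 2.2.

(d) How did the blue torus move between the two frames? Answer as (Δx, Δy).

(-2.2, 1.2)

From the two frames, the blue torus sits at roughly (4.5, 5.9) before and (2.3, 7.1) after.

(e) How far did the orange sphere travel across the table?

1.4

The orange sphere was near (6.9, 1.7) before and (7.8, 2.8) after, so it travelled √(0.9² + 1.1²) ≈ 1.4 units.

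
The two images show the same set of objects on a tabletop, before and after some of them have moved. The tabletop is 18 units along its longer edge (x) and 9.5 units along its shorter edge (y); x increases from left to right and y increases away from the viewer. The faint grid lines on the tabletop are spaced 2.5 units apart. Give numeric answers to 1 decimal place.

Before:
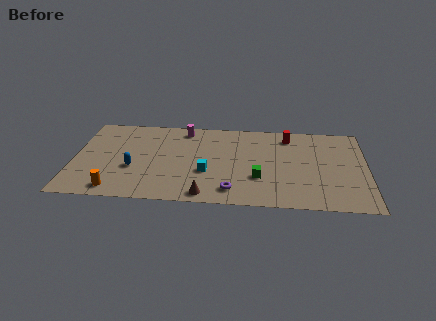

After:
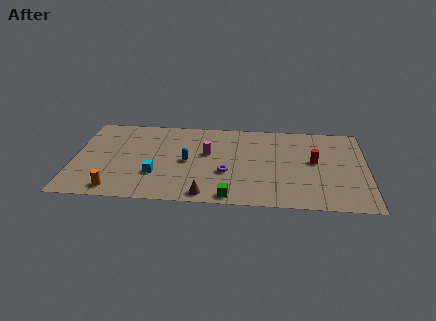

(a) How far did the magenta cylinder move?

3.0

The magenta cylinder moved from about (6.7, 8.2) to (8.2, 5.6), a distance of √(1.5² + 2.6²) ≈ 3.0.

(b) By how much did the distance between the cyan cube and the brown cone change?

+1.2

They were about 2.5 units apart before and 3.7 after — 1.2 units further apart.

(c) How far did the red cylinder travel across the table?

3.1

From (13.2, 7.9) to (14.8, 5.2), the red cylinder covered √(1.6² + 2.7²) ≈ 3.1 units.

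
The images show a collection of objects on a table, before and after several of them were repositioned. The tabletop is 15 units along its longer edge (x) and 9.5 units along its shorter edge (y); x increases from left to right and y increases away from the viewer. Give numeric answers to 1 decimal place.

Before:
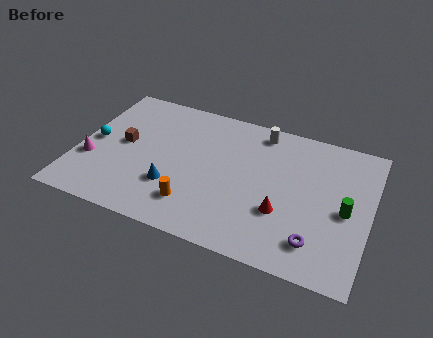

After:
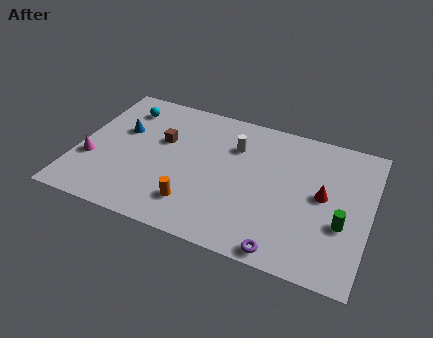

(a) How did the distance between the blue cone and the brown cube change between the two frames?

-1.4

They were about 3.5 units apart before and 2.1 after — 1.4 units closer together.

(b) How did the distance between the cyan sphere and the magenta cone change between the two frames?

+3.1

Before: roughly 1.4 units apart; after: 4.5. That's 3.1 units further apart.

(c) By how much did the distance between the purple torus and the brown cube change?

-2.2

They were about 10.7 units apart before and 8.5 after — 2.2 units closer together.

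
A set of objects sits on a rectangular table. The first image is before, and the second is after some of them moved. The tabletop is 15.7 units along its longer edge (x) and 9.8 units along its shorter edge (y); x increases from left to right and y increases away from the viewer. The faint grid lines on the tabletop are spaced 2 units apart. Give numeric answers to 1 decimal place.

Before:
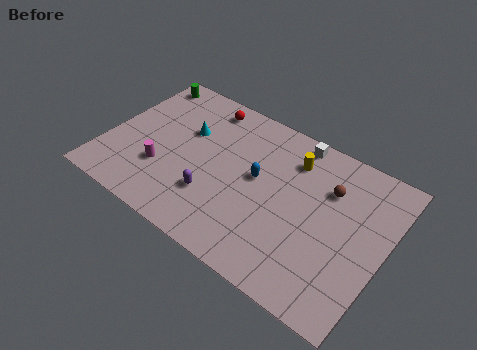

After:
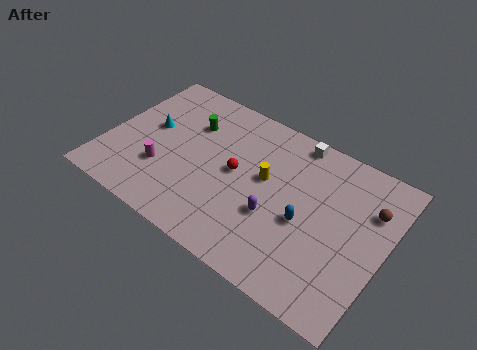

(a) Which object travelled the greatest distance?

the red sphere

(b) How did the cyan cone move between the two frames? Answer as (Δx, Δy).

(-2.0, -0.8)

The cyan cone was at about (4.2, 6.3) and moved to about (2.2, 5.5).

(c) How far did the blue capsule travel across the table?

3.1

The blue capsule was near (8.5, 5.4) before and (11.4, 4.2) after, so it travelled √(2.9² + 1.2²) ≈ 3.1 units.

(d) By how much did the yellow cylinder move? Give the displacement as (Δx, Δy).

(-1.2, -2.0)

From the two frames, the yellow cylinder sits at roughly (10.1, 7.6) before and (8.9, 5.6) after.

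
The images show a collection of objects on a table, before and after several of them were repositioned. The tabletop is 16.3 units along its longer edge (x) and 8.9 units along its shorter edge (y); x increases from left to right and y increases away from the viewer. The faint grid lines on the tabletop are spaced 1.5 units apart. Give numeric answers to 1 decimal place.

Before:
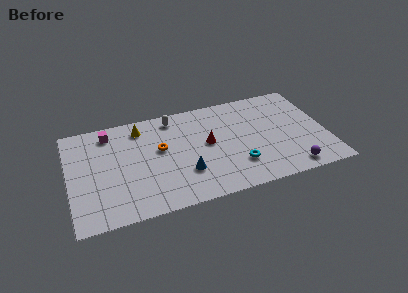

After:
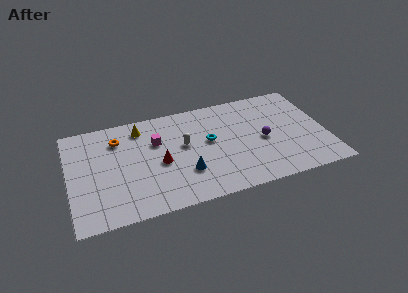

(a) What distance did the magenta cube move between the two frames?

3.3

From (2.7, 7.5) to (5.6, 5.9), the magenta cube covered √(2.9² + 1.6²) ≈ 3.3 units.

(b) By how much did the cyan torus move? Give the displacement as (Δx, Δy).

(-1.6, 2.6)

The cyan torus was at about (10.5, 2.4) and moved to about (8.9, 5.0).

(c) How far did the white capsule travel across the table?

2.6

The white capsule was near (6.8, 7.7) before and (7.3, 5.1) after, so it travelled √(0.5² + 2.6²) ≈ 2.6 units.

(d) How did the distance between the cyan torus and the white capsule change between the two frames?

-4.9

They were about 6.5 units apart before and 1.6 after — 4.9 units closer together.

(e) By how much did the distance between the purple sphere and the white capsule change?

-4.5

The distance was about 9.6 in the first image and 5.1 in the second, so they moved 4.5 units closer together.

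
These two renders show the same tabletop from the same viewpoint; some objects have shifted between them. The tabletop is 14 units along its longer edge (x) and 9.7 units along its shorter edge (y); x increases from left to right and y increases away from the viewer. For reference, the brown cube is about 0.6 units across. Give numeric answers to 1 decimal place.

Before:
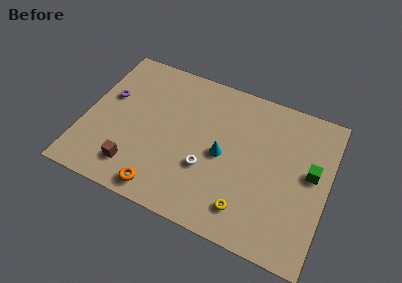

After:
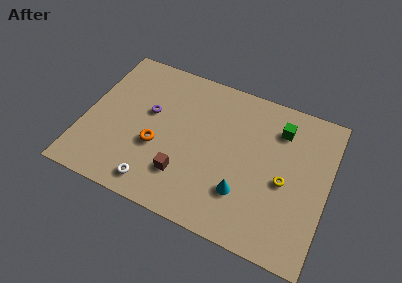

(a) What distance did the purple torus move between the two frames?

2.4

The purple torus was near (1.2, 5.9) before and (3.6, 5.7) after, so it travelled √(2.4² + 0.2²) ≈ 2.4 units.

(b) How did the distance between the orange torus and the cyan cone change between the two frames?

+0.5

They were about 4.7 units apart before and 5.2 after — 0.5 units further apart.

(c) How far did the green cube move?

2.9

From (13.0, 5.4) to (11.0, 7.5), the green cube covered √(2.0² + 2.1²) ≈ 2.9 units.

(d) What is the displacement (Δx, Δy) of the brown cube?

(2.8, 0.6)

From the two frames, the brown cube sits at roughly (3.2, 1.9) before and (6.0, 2.5) after.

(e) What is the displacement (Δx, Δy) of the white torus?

(-2.7, -2.1)

From the two frames, the white torus sits at roughly (7.2, 3.4) before and (4.5, 1.3) after.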